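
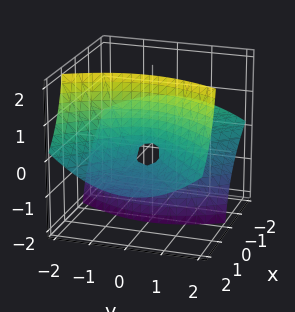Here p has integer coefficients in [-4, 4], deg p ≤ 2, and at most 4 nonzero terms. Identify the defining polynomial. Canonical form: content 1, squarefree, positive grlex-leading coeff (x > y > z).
x^2 + 3*x*z - y^2 - z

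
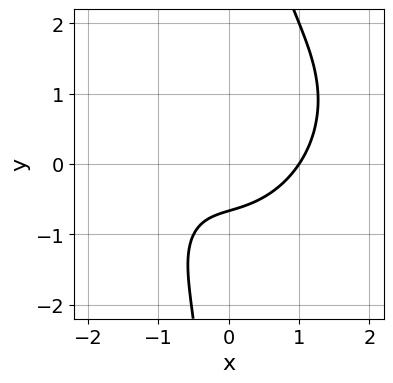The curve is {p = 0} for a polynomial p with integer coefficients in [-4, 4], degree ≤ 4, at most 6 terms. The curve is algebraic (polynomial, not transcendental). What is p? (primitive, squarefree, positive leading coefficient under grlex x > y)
deg p = 3.
From the visible intercepts: it meets the x-axis at x = 1 (among the integer gridlines).
These observations pin down the coefficients.

2*x^3 - x^2*y + 2*x*y^2 - 3*y - 2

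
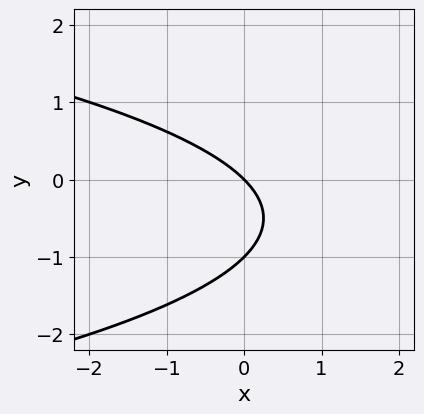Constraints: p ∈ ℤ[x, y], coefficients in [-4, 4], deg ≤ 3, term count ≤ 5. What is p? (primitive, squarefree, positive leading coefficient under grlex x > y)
y^2 + x + y

1. deg p = 2.
2. Reading off the gridlines: it meets the x-axis at x = 0 (among the integer gridlines); among the integer gridlines, it crosses the y-axis at y ∈ {-1, 0}.
3. Putting this together gives p.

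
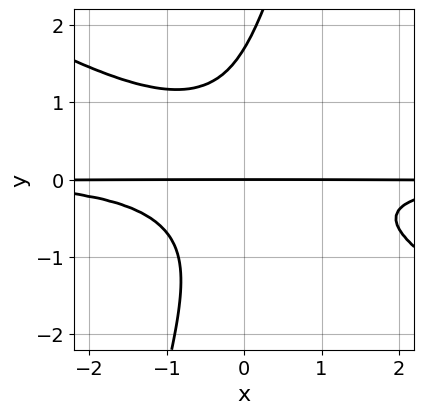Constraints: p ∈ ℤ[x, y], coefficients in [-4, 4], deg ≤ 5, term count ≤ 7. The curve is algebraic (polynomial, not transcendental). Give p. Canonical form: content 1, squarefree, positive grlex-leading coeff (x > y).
2*x^2*y^2 + 3*x*y^3 - y^4 + y^3 + 2*y

(a) deg p = 4.
(b) From the visible intercepts: it meets the y-axis at y = 0 (among the integer gridlines); every point of the x-axis in the box is on the curve.
(c) These observations pin down the coefficients.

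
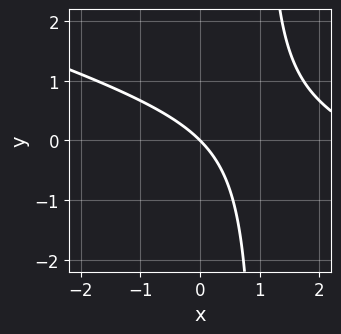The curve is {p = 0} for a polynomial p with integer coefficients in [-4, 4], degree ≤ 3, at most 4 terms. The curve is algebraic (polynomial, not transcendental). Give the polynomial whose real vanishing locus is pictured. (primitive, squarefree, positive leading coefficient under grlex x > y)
x^2 + 3*x*y - 3*x - 3*y

deg p = 2.
Checking where it meets the axes: it crosses the x-axis at the gridline x = 0; it crosses the y-axis at the gridline y = 0.
Fitting integer coefficients to these (and the overall shape) gives p.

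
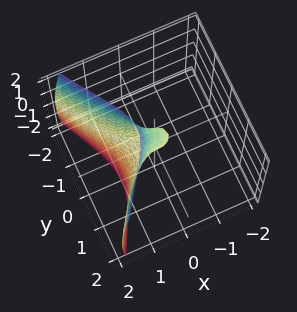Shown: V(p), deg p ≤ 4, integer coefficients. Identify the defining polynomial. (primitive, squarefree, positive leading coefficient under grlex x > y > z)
2*x^3 + x*z^2 - 3*y^2 - z^2 + z

First, the degree is 3 — no degree-2 surface has this shape.
Next, from the visible intercepts: one y-axis crossing is at y = 0; it meets the x-axis at x = 0 (among the integer gridlines); the z-axis gridline crossings are at z ∈ {0, 1}.
Finally, fitting integer coefficients to these (and the overall shape) gives p.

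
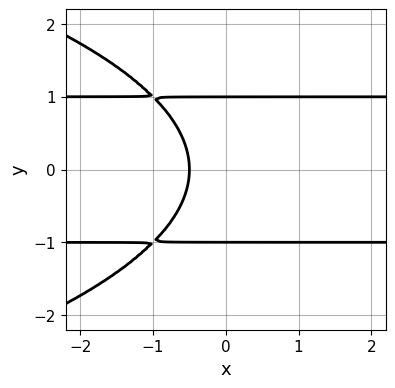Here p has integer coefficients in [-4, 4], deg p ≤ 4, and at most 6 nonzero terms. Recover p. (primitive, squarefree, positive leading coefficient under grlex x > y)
(a) Degree: no degree-3 curve has this shape, so deg p = 4.
(b) Symmetries: the y ↦ −y reflection is a symmetry, so y appears only in even powers.
(c) Observable constraints: among the integer gridlines, it crosses the y-axis at y ∈ {-1, 1}.
(d) Together with the visible shape, these determine p as stated.

y^4 + 2*x*y^2 - 2*x - 1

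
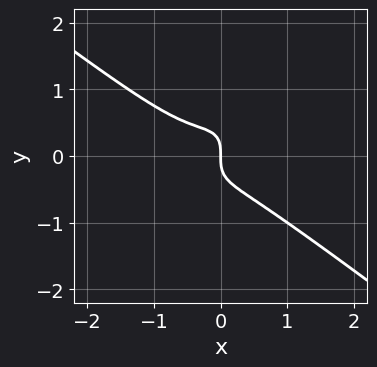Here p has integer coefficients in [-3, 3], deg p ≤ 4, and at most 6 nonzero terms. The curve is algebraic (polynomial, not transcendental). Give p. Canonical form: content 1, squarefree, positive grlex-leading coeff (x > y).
(a) The degree is 3 — no degree-2 curve has this shape.
(b) Observable constraints: it crosses the x-axis at the gridline x = 0; it meets the y-axis at y = 0 (among the integer gridlines).
(c) These observations pin down the coefficients.

2*x^3 - 2*x*y^2 + 2*y^3 + x^2 + x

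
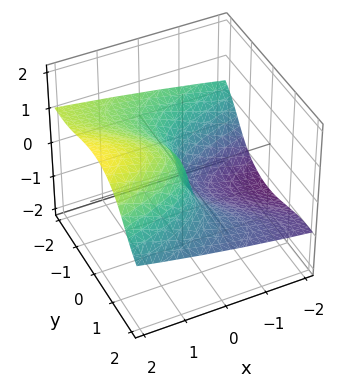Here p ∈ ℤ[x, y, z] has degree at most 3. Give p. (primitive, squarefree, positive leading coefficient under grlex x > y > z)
(a) deg p = 3. The shape is more complex than any degree-2 surface.
(b) From the axis intercepts and sections: one z-axis crossing is at z = 0; it crosses the y-axis at the gridline y = 0.
(c) Matching integer coefficients to the picture gives p.

y^3 + 3*y^2*z + 3*z^3 - 3*x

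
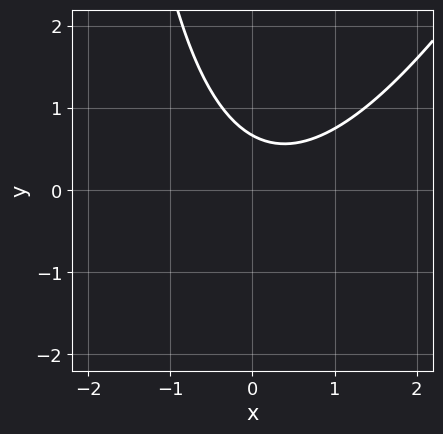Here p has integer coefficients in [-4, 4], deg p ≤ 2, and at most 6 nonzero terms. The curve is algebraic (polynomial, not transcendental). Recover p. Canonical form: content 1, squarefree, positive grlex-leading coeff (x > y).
(a) deg p = 2. The shape is more complex than any degree-1 curve.
(b) Against the integer gridlines: no x-intercept at any integer in the box.
(c) Assembling these constraints gives the stated polynomial.

2*x^2 - x*y - x - 3*y + 2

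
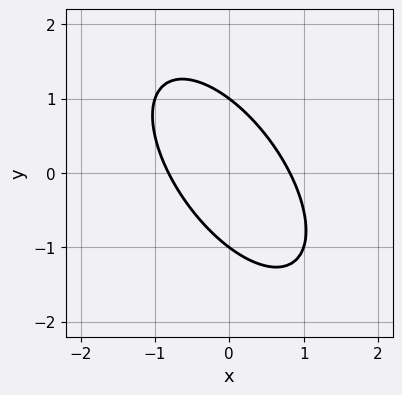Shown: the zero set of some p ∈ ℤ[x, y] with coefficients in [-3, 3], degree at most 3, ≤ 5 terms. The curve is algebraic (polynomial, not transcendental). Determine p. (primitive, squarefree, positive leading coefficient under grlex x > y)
1. Degree: no degree-1 curve has this shape, so deg p = 2.
2. Reading off the gridlines: among the integer gridlines, it crosses the y-axis at y ∈ {-1, 1}.
3. The integer polynomial consistent with all of this is the stated p.

3*x^2 + 3*x*y + 2*y^2 - 2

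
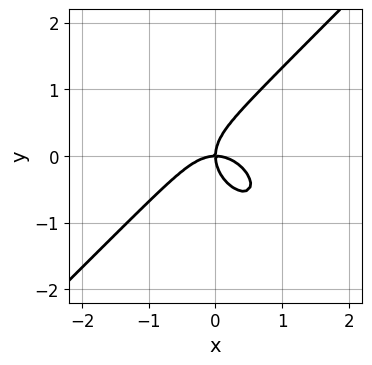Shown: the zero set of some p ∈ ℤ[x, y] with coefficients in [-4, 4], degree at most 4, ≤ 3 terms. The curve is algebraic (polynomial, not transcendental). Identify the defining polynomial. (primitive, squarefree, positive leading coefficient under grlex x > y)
(a) Degree: no degree-2 curve has this shape, so deg p = 3.
(b) From the axis intercepts and sections: it meets the x-axis at x = 0 (among the integer gridlines); it meets the y-axis at y = 0 (among the integer gridlines).
(c) Putting this together gives p.

x^3 - y^3 + x*y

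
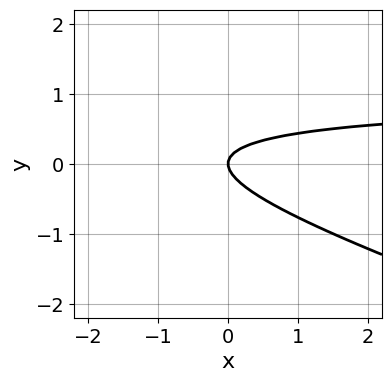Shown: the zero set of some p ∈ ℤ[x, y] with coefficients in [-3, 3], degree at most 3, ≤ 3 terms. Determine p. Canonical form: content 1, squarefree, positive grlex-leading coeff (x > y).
(a) Degree: no degree-1 curve has this shape, so deg p = 2.
(b) From the visible intercepts: one x-axis crossing is at x = 0; it crosses the y-axis at the gridline y = 0.
(c) Assembling these constraints gives the stated polynomial.

x*y + 3*y^2 - x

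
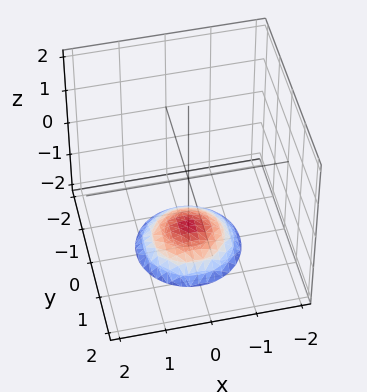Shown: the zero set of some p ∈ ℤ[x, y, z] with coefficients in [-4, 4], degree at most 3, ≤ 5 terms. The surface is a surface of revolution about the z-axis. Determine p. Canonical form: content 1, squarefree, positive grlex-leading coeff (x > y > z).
x^2 + y^2 + 2*z + 3

1. Degree: the shape is more complex than any degree-1 surface, so deg p = 2.
2. Symmetry: every cross-section ⟂ z is a circle, so x, y appear only via x² + y².
3. Against the integer gridlines: the surface avoids every integer y-axis point in the box; a circular section at z = -2 has radius exactly 1.
4. Matching integer coefficients to the picture gives p.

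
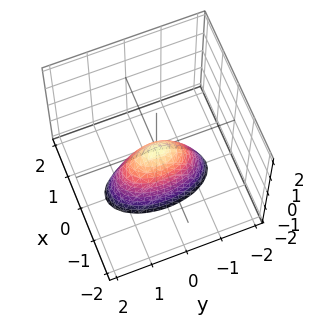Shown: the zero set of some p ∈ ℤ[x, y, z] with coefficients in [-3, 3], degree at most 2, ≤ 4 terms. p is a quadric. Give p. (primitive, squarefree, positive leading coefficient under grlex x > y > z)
3*x^2 + y^2 + z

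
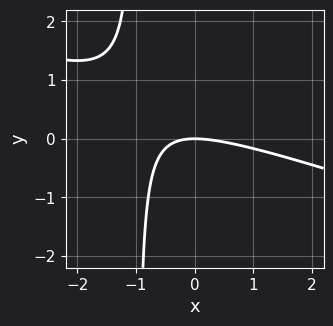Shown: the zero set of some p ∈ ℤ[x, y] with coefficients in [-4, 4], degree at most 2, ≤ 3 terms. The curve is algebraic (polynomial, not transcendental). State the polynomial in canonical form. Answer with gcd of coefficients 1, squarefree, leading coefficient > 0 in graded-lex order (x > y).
First, deg p = 2. No degree-1 curve has this shape.
Next, from the axis intercepts and sections: it meets the y-axis at y = 0 (among the integer gridlines); one x-axis crossing is at x = 0.
Finally, fitting integer coefficients to these (and the overall shape) gives p.

x^2 + 3*x*y + 3*y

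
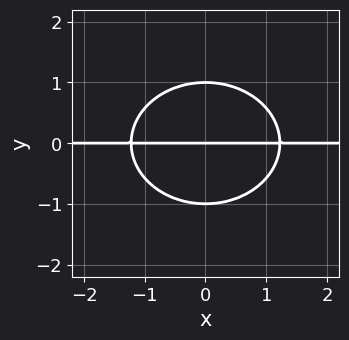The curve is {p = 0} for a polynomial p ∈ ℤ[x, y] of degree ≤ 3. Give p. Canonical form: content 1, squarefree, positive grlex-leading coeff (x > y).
2*x^2*y + 3*y^3 - 3*y

(a) The degree is 3 — no degree-2 curve has this shape.
(b) Symmetries: mirror symmetry x ↦ −x ⇒ only even powers of x.
(c) Observable constraints: the y-axis gridline crossings are at y ∈ {-1, 0, 1}; every point of the x-axis in the box is on the curve.
(d) Assembling these constraints gives the stated polynomial.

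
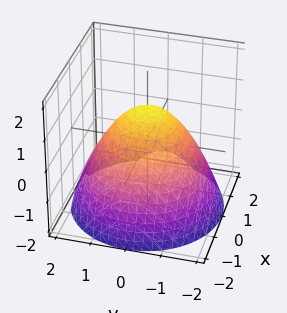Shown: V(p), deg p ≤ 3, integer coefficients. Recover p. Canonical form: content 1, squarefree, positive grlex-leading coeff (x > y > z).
2*x^2 + 2*y^2 + 3*z - 3

1. Degree: no degree-1 surface has this shape, so deg p = 2.
2. Symmetries: every cross-section ⟂ z is a circle, so x, y appear only via x² + y².
3. From the visible intercepts: it meets the z-axis at z = 1 (among the integer gridlines); a circular section at z = 0 has radius between 1 and 2.
4. Assembling these constraints gives the stated polynomial.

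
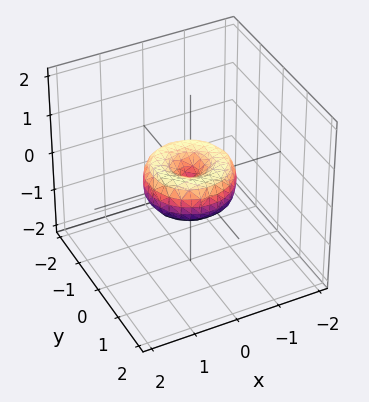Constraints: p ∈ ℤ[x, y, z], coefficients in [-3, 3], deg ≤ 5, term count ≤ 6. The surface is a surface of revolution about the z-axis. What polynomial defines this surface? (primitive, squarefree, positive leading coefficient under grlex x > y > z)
x^4 + 2*x^2*y^2 + y^4 - x^2 - y^2 + z^2

First, deg p = 4. The shape is more complex than any degree-3 surface.
Next, by symmetry, every cross-section ⟂ z is a circle, so x, y appear only via x² + y².
Next, from the axis intercepts and sections: among the integer gridlines, it crosses the x-axis at x ∈ {-1, 0, 1}; it crosses the z-axis at the gridline z = 0.
Finally, together with the visible shape, these determine p as stated. Check: (0, -1, 0) on the y-axis lies on the surface, and p(0, -1, 0) = 0. ✓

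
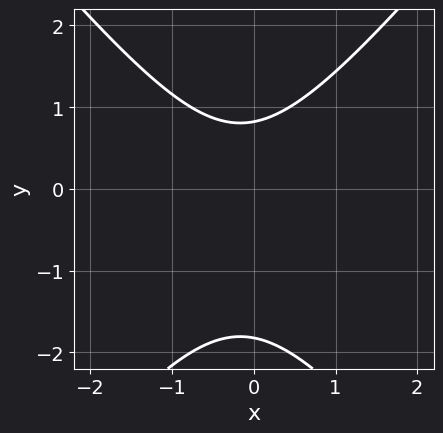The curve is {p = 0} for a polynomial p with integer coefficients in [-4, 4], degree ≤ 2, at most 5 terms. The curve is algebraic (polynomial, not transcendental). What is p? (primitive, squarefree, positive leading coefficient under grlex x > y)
3*x^2 - 2*y^2 + x - 2*y + 3

First, the degree is 2 — the shape is more complex than any degree-1 curve.
Next, against the integer gridlines: no x-intercept at any integer in the box.
Finally, the integer polynomial consistent with all of this is the stated p.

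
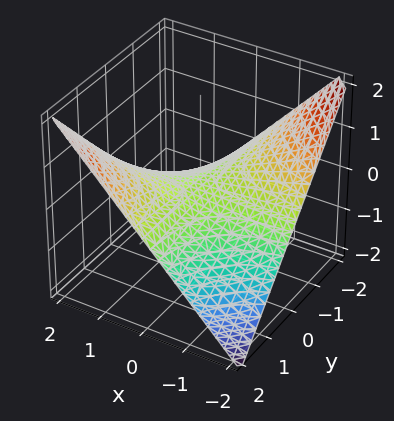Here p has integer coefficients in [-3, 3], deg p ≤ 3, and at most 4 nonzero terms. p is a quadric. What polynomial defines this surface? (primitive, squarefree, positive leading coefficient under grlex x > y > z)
deg p = 2. A saddle surface; a quadric.
Checking where it meets the axes: the visible y-axis segment lies entirely on the surface; it meets the z-axis at z = 0 (among the integer gridlines); every point of the x-axis in the box is on the surface.
The integer polynomial consistent with all of this is the stated p.

x*y - 2*z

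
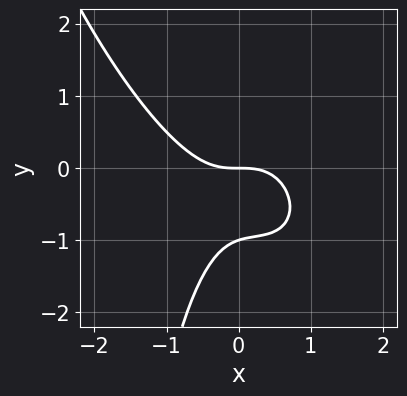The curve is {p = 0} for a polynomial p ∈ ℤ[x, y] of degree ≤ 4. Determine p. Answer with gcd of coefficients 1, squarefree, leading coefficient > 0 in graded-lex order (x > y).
3*x^3 + 2*x^2*y + x*y^2 + 3*y^2 + 3*y

Degree: the shape is more complex than any degree-2 curve, so deg p = 3.
From the axis intercepts and sections: one x-axis crossing is at x = 0; the y-axis gridline crossings are at y ∈ {-1, 0}.
Assembling these constraints gives the stated polynomial.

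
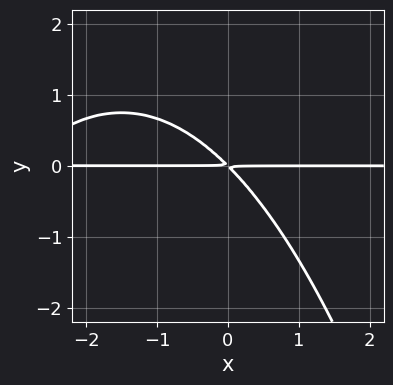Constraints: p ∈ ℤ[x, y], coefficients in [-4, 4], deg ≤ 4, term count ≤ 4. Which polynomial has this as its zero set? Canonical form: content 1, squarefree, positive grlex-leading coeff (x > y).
x^2*y + 3*x*y + 3*y^2

1. The degree is 3 — the shape is more complex than any degree-2 curve.
2. From the axis intercepts and sections: the visible x-axis segment lies entirely on the curve.
3. Putting this together gives p.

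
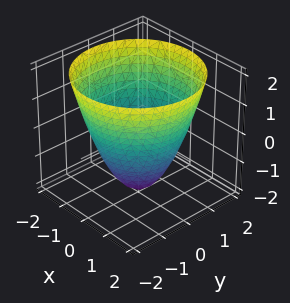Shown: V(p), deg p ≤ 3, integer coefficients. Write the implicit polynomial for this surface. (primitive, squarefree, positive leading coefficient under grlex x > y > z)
x^2 + y^2 - z - 2

First, deg p = 2. A generic line meets the surface in up to 2 points.
Then, symmetry: the surface is invariant under rotation about z: p = q(x² + y², z).
Then, from the axis intercepts and sections: it crosses the z-axis at the gridline z = -2; a circular section at z = 0 has radius between 1 and 2.
Finally, putting this together gives p.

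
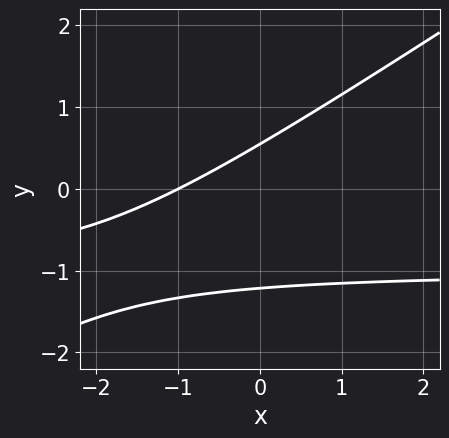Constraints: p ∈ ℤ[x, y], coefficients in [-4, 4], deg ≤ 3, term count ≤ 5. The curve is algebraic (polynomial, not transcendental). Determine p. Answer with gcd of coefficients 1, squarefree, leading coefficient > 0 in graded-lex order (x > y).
2*x*y - 3*y^2 + 2*x - 2*y + 2

(a) Degree: the shape is more complex than any degree-1 curve, so deg p = 2.
(b) Reading off the gridlines: one x-axis crossing is at x = -1.
(c) These observations pin down the coefficients.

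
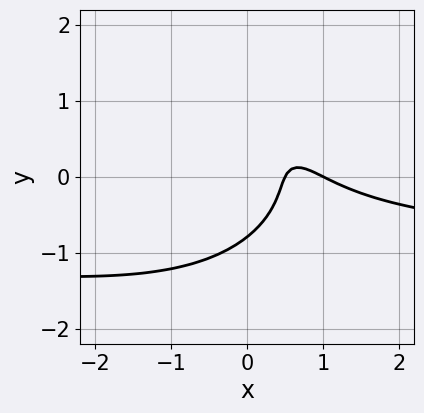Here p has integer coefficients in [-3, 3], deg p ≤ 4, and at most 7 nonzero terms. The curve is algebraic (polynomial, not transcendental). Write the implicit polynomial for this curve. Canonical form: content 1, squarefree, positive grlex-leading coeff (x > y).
The degree is 3 — no degree-2 curve has this shape.
Against the integer gridlines: it crosses the x-axis at the gridline x = 1.
These observations pin down the coefficients.

2*x^2*y + 2*y^3 + 2*x^2 - 3*x + 1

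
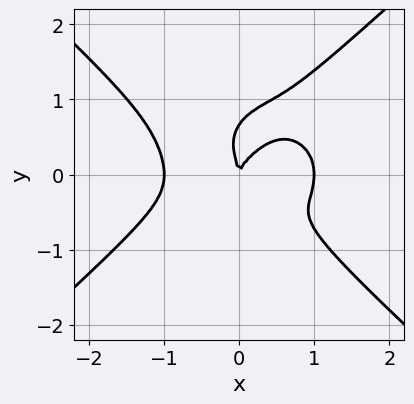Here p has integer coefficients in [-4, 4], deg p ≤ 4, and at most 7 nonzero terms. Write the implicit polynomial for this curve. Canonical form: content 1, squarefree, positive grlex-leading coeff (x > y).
2*x^4 - 3*y^4 + 3*x*y^2 + 2*y^3 - 2*x^2

The degree is 4 — a generic line meets the curve in up to 4 points.
From the visible intercepts: one y-axis crossing is at y = 0; the x-axis gridline crossings are at x ∈ {-1, 0, 1}.
Matching integer coefficients to the picture gives p.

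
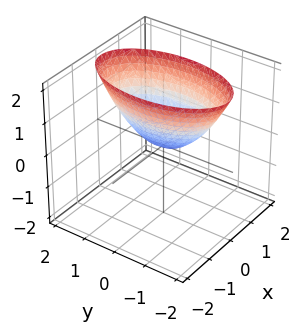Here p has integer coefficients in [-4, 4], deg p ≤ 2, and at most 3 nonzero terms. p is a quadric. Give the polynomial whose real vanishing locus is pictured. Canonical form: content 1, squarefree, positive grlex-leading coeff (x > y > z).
3*x^2 + y^2 - 2*z

(a) deg p = 2. A single bowl opening along one axis; a quadric.
(b) Symmetries: the y ↦ −y reflection is a symmetry, so y appears only in even powers; it's symmetric under x → −x, forcing even powers of x.
(c) Reading off the gridlines: one y-axis crossing is at y = 0; it crosses the z-axis at the gridline z = 0; it meets the x-axis at x = 0 (among the integer gridlines).
(d) Assembling these constraints gives the stated polynomial.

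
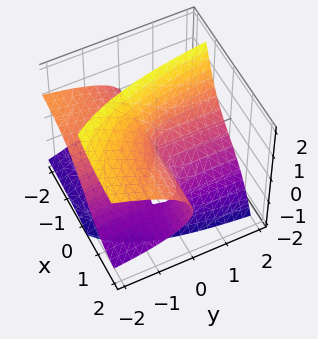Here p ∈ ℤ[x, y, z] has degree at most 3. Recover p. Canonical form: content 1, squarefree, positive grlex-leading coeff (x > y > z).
2*x*z^2 + z^3 + 2*x*y + x*z + 2*y*z

First, the degree is 3 — a generic line meets the surface in up to 3 points.
Then, against the integer gridlines: every point of the y-axis in the box is on the surface; every point of the x-axis in the box is on the surface.
Finally, these observations pin down the coefficients.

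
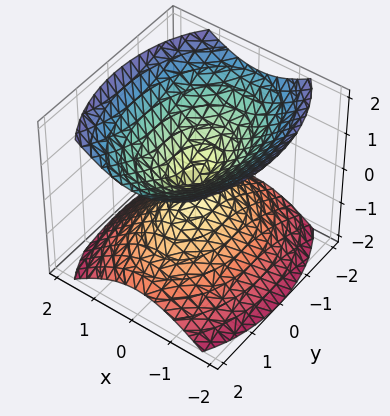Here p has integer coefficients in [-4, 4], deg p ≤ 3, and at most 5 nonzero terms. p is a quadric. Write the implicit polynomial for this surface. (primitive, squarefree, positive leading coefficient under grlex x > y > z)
I count 2 distinct pieces.
The degree is 2 — a double cone through the origin; a quadric.
Symmetries: the z ↦ −z reflection is a symmetry, so z appears only in even powers; the y ↦ −y reflection is a symmetry, so y appears only in even powers; the x ↦ −x reflection is a symmetry, so x appears only in even powers.
Against the integer gridlines: one y-axis crossing is at y = 0; one x-axis crossing is at x = 0; one z-axis crossing is at z = 0.
The integer polynomial consistent with all of this is the stated p.

2*x^2 + y^2 - 2*z^2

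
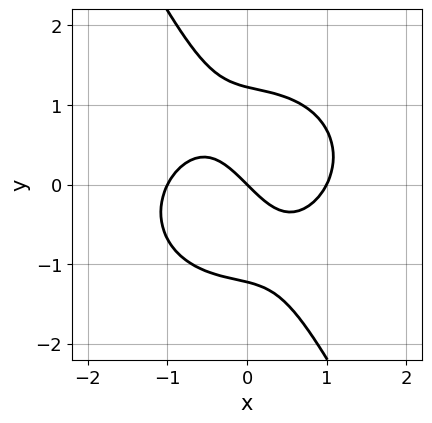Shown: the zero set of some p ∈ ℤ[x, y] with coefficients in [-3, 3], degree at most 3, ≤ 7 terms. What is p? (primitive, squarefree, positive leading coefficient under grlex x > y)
3*x^3 + 3*x*y^2 + 2*y^3 - 3*x - 3*y

First, deg p = 3. The shape is more complex than any degree-2 curve.
Then, against the integer gridlines: one y-axis crossing is at y = 0; among the integer gridlines, it crosses the x-axis at x ∈ {-1, 0, 1}.
Finally, solving for integer coefficients yields p as stated.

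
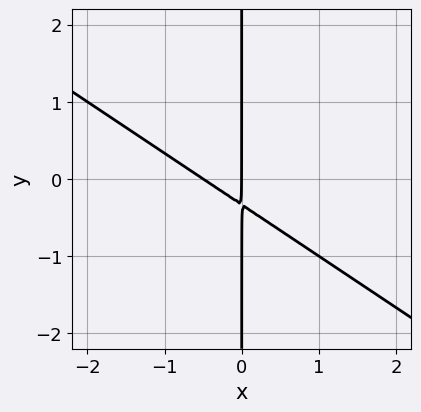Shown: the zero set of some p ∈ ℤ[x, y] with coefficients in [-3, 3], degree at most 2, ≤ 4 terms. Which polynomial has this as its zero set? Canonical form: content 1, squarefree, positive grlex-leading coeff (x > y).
2*x^2 + 3*x*y + x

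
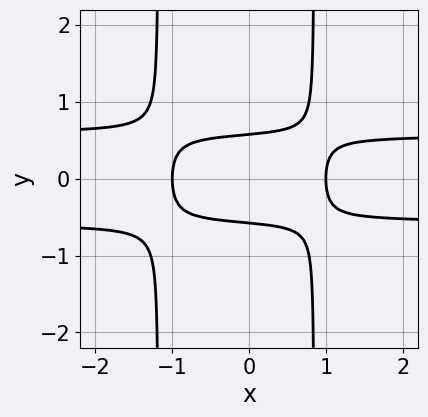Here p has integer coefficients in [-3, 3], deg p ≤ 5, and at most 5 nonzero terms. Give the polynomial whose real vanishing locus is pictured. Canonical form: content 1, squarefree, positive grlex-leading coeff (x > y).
deg p = 4. No degree-3 curve has this shape.
Symmetries: the y ↦ −y reflection is a symmetry, so y appears only in even powers.
From the axis intercepts and sections: the x-axis gridline crossings are at x ∈ {-1, 1}.
Fitting integer coefficients to these (and the overall shape) gives p.

3*x^2*y^2 + x*y^2 - x^2 - 3*y^2 + 1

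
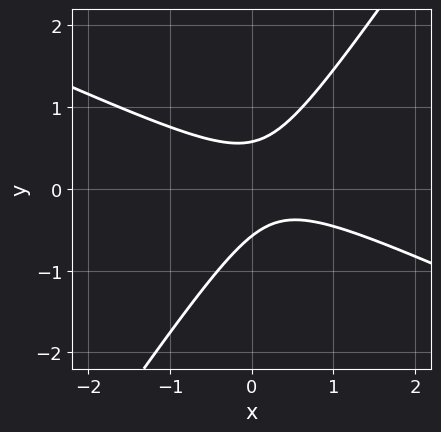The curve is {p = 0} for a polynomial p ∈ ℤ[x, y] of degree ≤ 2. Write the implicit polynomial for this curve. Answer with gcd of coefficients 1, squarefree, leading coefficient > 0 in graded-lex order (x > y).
2*x^2 + 3*x*y - 3*y^2 - x + 1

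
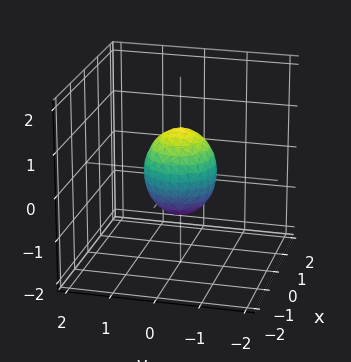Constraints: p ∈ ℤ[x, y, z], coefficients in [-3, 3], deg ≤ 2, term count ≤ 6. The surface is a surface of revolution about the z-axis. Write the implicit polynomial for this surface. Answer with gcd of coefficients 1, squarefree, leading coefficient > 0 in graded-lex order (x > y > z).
First, the degree is 2 — the shape is more complex than any degree-1 surface.
Next, symmetry: the surface is invariant under rotation about z: p = q(x² + y², z).
Next, reading off the gridlines: the z-axis gridline crossings are at z ∈ {-1, 1}; a circular section at z = 0 has radius between 0 and 1.
Finally, together with the visible shape, these determine p as stated.

3*x^2 + 3*y^2 + 2*z^2 - 2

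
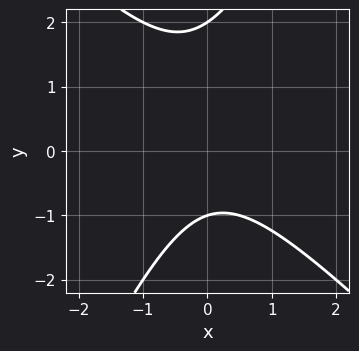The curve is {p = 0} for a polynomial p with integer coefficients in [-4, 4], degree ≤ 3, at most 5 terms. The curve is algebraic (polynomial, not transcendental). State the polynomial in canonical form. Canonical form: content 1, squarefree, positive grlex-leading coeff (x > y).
2*x^2 + x*y - y^2 + y + 2

1. The degree is 2 — no degree-1 curve has this shape.
2. Against the integer gridlines: no x-intercept at any integer in the box; among the integer gridlines, it crosses the y-axis at y ∈ {-1, 2}.
3. Assembling these constraints gives the stated polynomial.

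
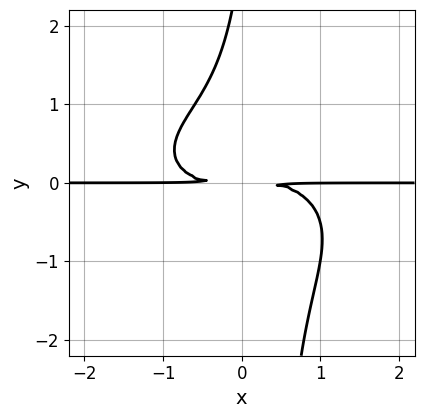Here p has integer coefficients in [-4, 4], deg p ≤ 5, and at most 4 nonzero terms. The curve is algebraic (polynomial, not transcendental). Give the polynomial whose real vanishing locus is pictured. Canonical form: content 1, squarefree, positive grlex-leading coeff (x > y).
x^3*y + 3*x*y^3 - y^3 + 3*y^2

(a) The degree is 4 — no degree-3 curve has this shape.
(b) From the visible intercepts: the visible x-axis segment lies entirely on the curve.
(c) These observations pin down the coefficients.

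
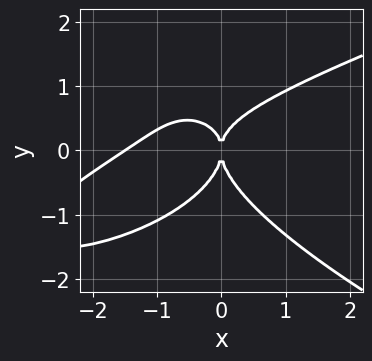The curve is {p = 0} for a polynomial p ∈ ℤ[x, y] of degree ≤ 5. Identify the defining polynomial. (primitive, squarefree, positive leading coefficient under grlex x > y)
The degree is 4 — no degree-3 curve has this shape.
Against the integer gridlines: it meets the x-axis at x = 0 (among the integer gridlines); one y-axis crossing is at y = 0.
These observations pin down the coefficients.

3*y^4 - 2*x^3 + 3*x^2*y - 3*x^2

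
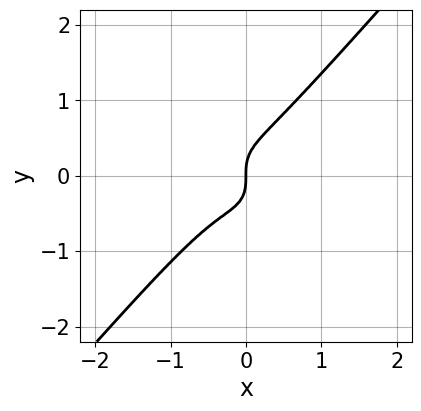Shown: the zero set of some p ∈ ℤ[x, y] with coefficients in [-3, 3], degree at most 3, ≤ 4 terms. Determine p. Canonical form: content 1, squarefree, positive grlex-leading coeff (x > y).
The degree is 3 — a generic line meets the curve in up to 3 points.
From the visible intercepts: it crosses the y-axis at the gridline y = 0; it crosses the x-axis at the gridline x = 0.
Assembling these constraints gives the stated polynomial.

3*x^3 - 2*y^3 + x^2 + x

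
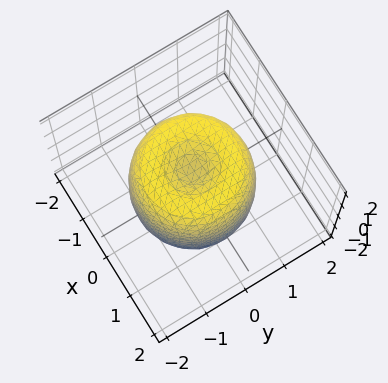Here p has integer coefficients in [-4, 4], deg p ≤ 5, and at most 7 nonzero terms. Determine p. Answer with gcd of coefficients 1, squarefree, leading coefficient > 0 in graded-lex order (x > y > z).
The degree is 4 — a generic line meets the surface in up to 4 points.
Symmetry: every cross-section ⟂ z is a circle, so x, y appear only via x² + y².
Checking where it meets the axes: the z-axis gridline crossings are at z ∈ {-1, 1}; a circular section at z = 0 has radius between 1 and 2.
Together with the visible shape, these determine p as stated.

2*x^4 + 4*x^2*y^2 + 2*y^4 - 3*x^2 - 3*y^2 + z^2 - 1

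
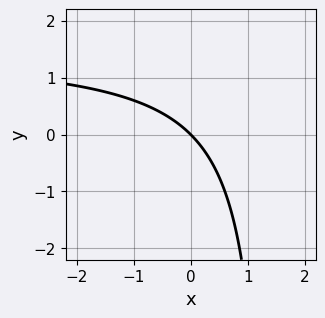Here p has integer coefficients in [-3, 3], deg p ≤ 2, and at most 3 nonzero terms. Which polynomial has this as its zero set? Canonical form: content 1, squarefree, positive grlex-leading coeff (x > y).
2*x*y - 3*x - 3*y

(a) deg p = 2. The shape is more complex than any degree-1 curve.
(b) Observable constraints: one y-axis crossing is at y = 0; it meets the x-axis at x = 0 (among the integer gridlines).
(c) Together with the visible shape, these determine p as stated.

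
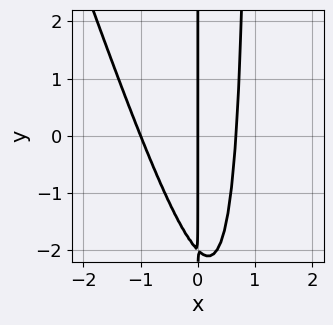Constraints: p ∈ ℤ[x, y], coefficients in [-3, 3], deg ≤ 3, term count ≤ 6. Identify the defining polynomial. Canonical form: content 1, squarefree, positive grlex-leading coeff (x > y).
1. deg p = 3.
2. From the visible intercepts: the visible y-axis segment lies entirely on the curve; the x-axis gridline crossings are at x ∈ {-1, 0}.
3. Putting this together gives p.

3*x^3 + x^2*y + x^2 - x*y - 2*x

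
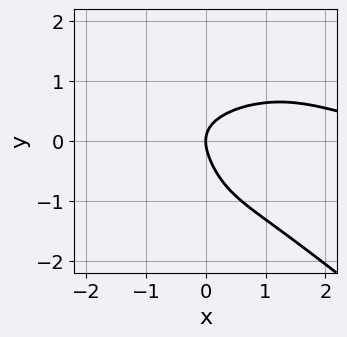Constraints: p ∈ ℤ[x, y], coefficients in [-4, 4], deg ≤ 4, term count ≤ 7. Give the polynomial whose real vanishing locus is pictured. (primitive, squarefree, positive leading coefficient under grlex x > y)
1. deg p = 4. A generic line meets the curve in up to 4 points.
2. Checking where it meets the axes: it crosses the y-axis at the gridline y = 0; one x-axis crossing is at x = 0.
3. These observations pin down the coefficients.

x^3*y + 2*y^4 + 3*y^3 + 3*y^2 - 3*x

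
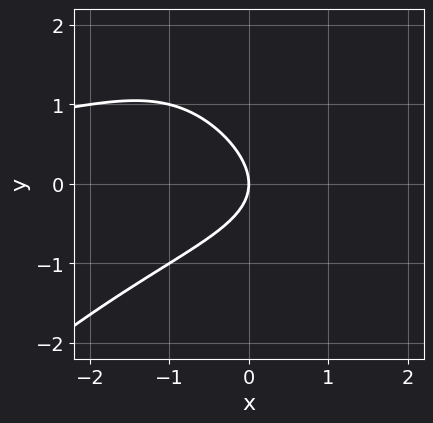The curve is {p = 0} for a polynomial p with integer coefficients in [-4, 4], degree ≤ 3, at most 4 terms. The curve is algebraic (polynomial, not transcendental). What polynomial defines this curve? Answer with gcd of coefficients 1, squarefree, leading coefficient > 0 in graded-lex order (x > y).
x^2*y - y^3 + 3*y^2 + 3*x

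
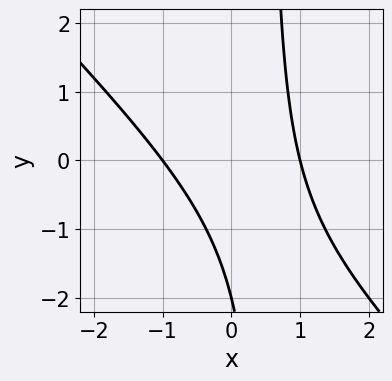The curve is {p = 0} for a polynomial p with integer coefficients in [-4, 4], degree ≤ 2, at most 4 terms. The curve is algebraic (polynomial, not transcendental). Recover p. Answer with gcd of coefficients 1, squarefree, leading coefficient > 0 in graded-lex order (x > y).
2*x^2 + 2*x*y - y - 2

deg p = 2. The shape is more complex than any degree-1 curve.
From the axis intercepts and sections: one y-axis crossing is at y = -2; among the integer gridlines, it crosses the x-axis at x ∈ {-1, 1}.
Fitting integer coefficients to these (and the overall shape) gives p.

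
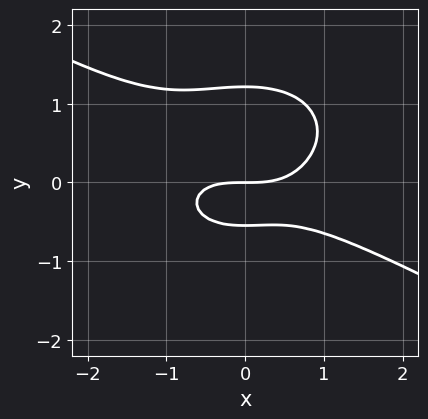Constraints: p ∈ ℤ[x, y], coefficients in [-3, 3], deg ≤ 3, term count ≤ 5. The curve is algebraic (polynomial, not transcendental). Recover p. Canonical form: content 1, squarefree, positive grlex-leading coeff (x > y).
x^3 + x^2*y + 3*y^3 - 2*y^2 - 2*y

(a) The degree is 3 — the shape is more complex than any degree-2 curve.
(b) Against the integer gridlines: one y-axis crossing is at y = 0; it crosses the x-axis at the gridline x = 0.
(c) Assembling these constraints gives the stated polynomial.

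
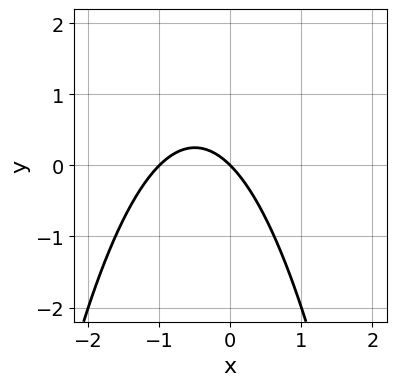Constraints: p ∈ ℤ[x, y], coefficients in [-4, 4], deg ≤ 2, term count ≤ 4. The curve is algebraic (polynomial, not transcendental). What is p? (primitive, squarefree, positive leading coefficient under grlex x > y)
x^2 + x + y

1. The degree is 2 — a generic line meets the curve in up to 2 points.
2. Checking where it meets the axes: it crosses the y-axis at the gridline y = 0; the x-axis gridline crossings are at x ∈ {-1, 0}.
3. The integer polynomial consistent with all of this is the stated p.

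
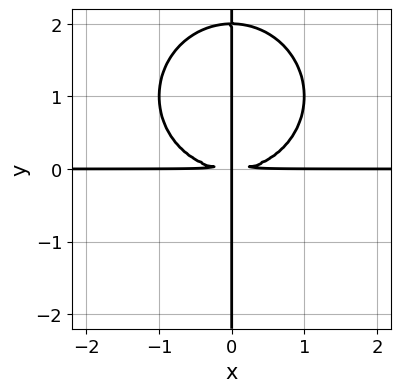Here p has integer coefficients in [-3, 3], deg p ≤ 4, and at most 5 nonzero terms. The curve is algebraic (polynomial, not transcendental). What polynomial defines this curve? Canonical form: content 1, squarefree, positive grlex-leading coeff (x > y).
(a) The degree is 4 — no degree-3 curve has this shape.
(b) From the axis intercepts and sections: every point of the y-axis in the box is on the curve; every point of the x-axis in the box is on the curve.
(c) Assembling these constraints gives the stated polynomial.

x^3*y + x*y^3 - 2*x*y^2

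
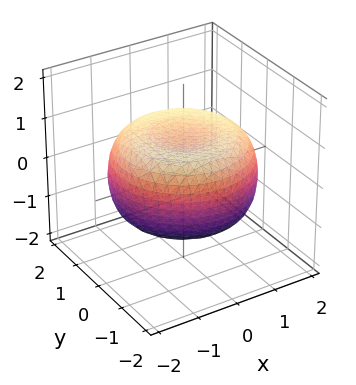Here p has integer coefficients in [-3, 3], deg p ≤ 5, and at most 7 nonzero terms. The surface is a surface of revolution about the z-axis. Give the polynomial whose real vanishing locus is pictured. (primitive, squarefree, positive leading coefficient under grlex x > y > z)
(a) Degree: the shape is more complex than any degree-3 surface, so deg p = 4.
(b) Symmetry: the z-axis is an axis of rotation, so x and y enter only as x² + y².
(c) Checking where it meets the axes: a circular section at z = 1 has radius exactly 1.
(d) These observations pin down the coefficients.

x^4 + 2*x^2*y^2 + y^4 - 2*x^2 - 2*y^2 + 3*z^2 - 2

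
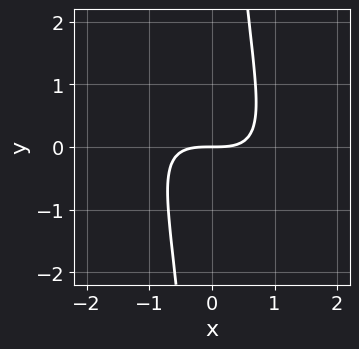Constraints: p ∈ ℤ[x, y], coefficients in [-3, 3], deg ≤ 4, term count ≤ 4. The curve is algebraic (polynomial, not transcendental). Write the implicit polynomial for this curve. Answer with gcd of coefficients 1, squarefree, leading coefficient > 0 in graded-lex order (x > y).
x^3 + 2*x^2*y + x*y^2 - 2*y

The degree is 3 — the shape is more complex than any degree-2 curve.
Against the integer gridlines: it crosses the y-axis at the gridline y = 0; it meets the x-axis at x = 0 (among the integer gridlines).
The integer polynomial consistent with all of this is the stated p.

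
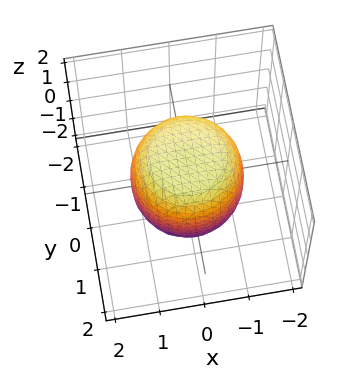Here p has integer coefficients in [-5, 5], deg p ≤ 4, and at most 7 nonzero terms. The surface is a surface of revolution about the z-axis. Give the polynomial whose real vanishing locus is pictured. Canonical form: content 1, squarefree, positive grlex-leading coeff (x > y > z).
2*x^4 + 4*x^2*y^2 + 2*y^4 - x^2 - y^2 + 2*z^2 - 3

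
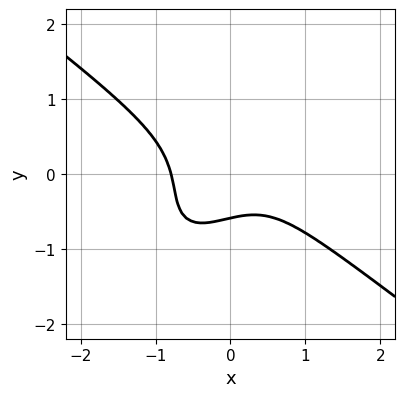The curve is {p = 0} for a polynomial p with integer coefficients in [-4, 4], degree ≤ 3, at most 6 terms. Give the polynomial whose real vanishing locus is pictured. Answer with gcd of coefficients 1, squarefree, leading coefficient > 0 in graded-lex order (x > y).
(a) Degree: the shape is more complex than any degree-2 curve, so deg p = 3.
(b) Putting this together gives p.

2*x^3 - 2*x*y^2 + 2*y^3 + y + 1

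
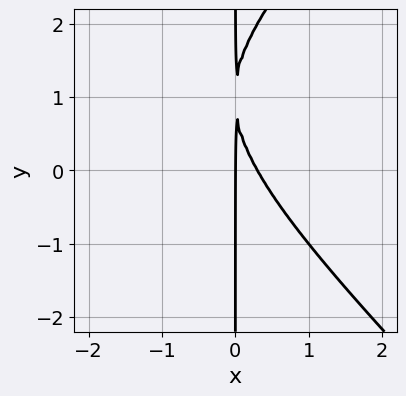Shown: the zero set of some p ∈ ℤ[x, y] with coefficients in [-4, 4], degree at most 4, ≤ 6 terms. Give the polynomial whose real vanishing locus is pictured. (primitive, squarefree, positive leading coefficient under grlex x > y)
(a) deg p = 3. No degree-2 curve has this shape.
(b) From the axis intercepts and sections: the visible y-axis segment lies entirely on the curve; one x-axis crossing is at x = 0.
(c) These observations pin down the coefficients.

x^3 - x*y^2 + 3*x^2 + 2*x*y - x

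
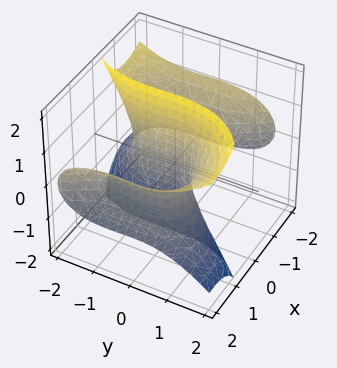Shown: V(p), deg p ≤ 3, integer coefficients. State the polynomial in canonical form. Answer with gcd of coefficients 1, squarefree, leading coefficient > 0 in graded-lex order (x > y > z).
1. Degree: no degree-2 surface has this shape, so deg p = 3.
2. Against the integer gridlines: it crosses the x-axis at the gridline x = 0; the y-axis gridline crossings are at y ∈ {-1, 0}.
3. The integer polynomial consistent with all of this is the stated p. Check: (0, 0, 1) on the z-axis lies on the surface, and p(0, 0, 1) = 0. ✓

x^3 - 3*x*z^2 + y^3 + y^2 - 2*x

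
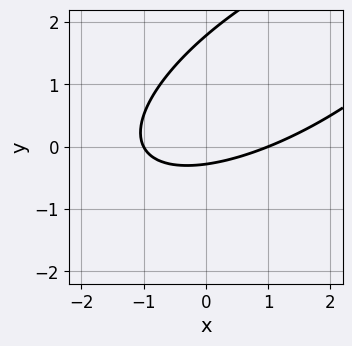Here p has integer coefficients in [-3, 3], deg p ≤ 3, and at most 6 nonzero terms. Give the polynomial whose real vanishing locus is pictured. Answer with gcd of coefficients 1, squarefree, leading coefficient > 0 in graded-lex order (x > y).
Degree: no degree-1 curve has this shape, so deg p = 2.
From the visible intercepts: the x-axis gridline crossings are at x ∈ {-1, 1}.
Matching integer coefficients to the picture gives p.

x^2 - 2*x*y + 2*y^2 - 3*y - 1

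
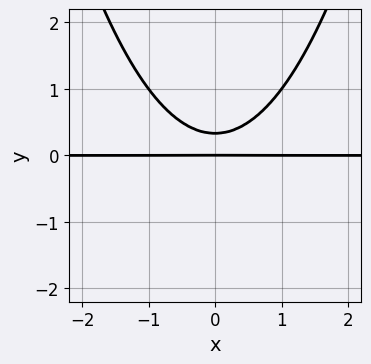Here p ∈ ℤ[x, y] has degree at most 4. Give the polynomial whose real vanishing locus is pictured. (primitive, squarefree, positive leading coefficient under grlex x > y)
2*x^2*y - 3*y^2 + y

1. Degree: the shape is more complex than any degree-2 curve, so deg p = 3.
2. Symmetries: the x ↦ −x reflection is a symmetry, so x appears only in even powers.
3. Checking where it meets the axes: it meets the y-axis at y = 0 (among the integer gridlines); every point of the x-axis in the box is on the curve.
4. These observations pin down the coefficients.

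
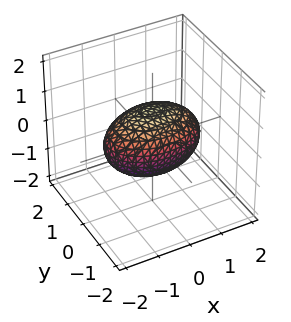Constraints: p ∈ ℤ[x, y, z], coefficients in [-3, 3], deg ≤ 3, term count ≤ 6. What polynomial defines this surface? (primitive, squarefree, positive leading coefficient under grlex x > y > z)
(a) The degree is 2 — bounded and convex; a quadric.
(b) Symmetries: it's symmetric under z → −z, forcing even powers of z; it's symmetric under y → −y, forcing even powers of y; mirror symmetry x ↦ −x ⇒ only even powers of x.
(c) Checking where it meets the axes: among the integer gridlines, it crosses the z-axis at z ∈ {-1, 1}; among the integer gridlines, it crosses the y-axis at y ∈ {-1, 1}.
(d) Fitting integer coefficients to these (and the overall shape) gives p.

x^2 + 2*y^2 + 2*z^2 - 2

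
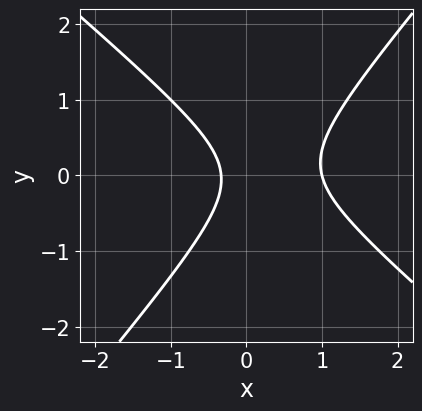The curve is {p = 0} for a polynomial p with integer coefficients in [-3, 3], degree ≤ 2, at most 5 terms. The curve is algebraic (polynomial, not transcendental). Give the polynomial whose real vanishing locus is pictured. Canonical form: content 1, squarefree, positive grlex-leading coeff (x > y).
1. deg p = 2. The shape is more complex than any degree-1 curve.
2. From the axis intercepts and sections: it crosses the x-axis at the gridline x = 1; it misses every integer gridline on the y-axis.
3. Together with the visible shape, these determine p as stated.

3*x^2 + x*y - 3*y^2 - 2*x - 1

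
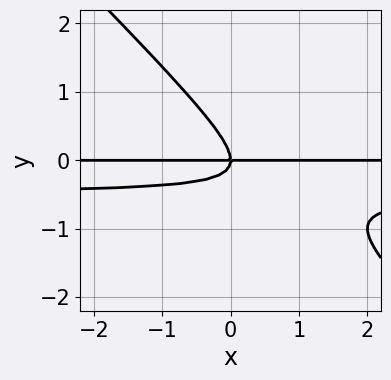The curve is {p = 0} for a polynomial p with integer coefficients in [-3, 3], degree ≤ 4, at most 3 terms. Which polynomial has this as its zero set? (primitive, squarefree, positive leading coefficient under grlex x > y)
(a) deg p = 3. A generic line meets the curve in up to 3 points.
(b) Observable constraints: every point of the x-axis in the box is on the curve; it crosses the y-axis at the gridline y = 0.
(c) Assembling these constraints gives the stated polynomial.

2*x*y^2 + 2*y^3 + x*y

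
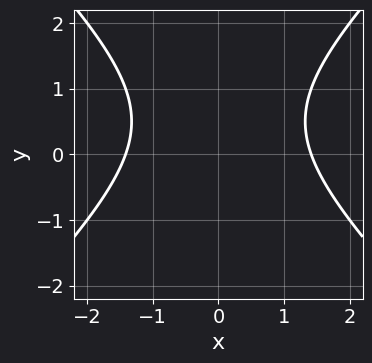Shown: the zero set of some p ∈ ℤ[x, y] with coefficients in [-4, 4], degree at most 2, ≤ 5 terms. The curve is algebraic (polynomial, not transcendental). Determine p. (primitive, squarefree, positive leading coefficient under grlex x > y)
deg p = 2. The shape is more complex than any degree-1 curve.
Symmetries: the x ↦ −x reflection is a symmetry, so x appears only in even powers.
Checking where it meets the axes: the curve avoids every integer y-axis point in the box.
Solving for integer coefficients yields p as stated.

x^2 - y^2 + y - 2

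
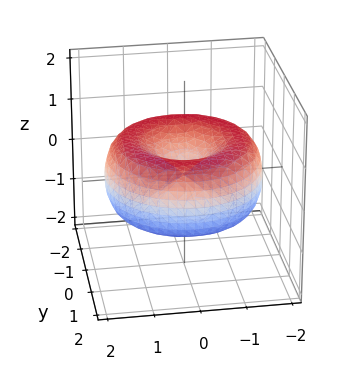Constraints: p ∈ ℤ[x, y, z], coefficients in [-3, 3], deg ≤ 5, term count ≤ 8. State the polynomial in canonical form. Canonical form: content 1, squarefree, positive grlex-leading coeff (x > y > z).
(a) deg p = 4. A generic line meets the surface in up to 4 points.
(b) Symmetries: rotational symmetry about the z-axis ⇒ p depends on x, y only through x² + y².
(c) Observable constraints: it meets the x-axis at x = 0 (among the integer gridlines); it crosses the y-axis at the gridline y = 0; a circular section at z = 0 has radius between 1 and 2; it meets the z-axis at z = 0 (among the integer gridlines).
(d) These observations pin down the coefficients.

x^4 + 2*x^2*y^2 + y^4 - 3*x^2 - 3*y^2 + 3*z^2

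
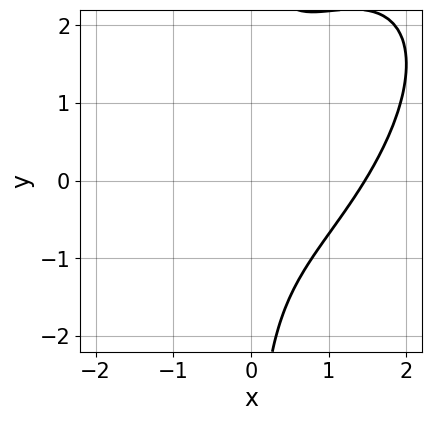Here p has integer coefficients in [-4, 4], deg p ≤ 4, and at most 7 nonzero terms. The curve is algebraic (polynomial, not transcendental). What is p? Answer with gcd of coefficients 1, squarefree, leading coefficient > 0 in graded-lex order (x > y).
1. deg p = 3. A generic line meets the curve in up to 3 points.
2. Against the integer gridlines: it misses every integer gridline on the y-axis.
3. Solving for integer coefficients yields p as stated.

3*x^3 - 3*x^2*y + 2*x*y^2 - 3*x^2 - 3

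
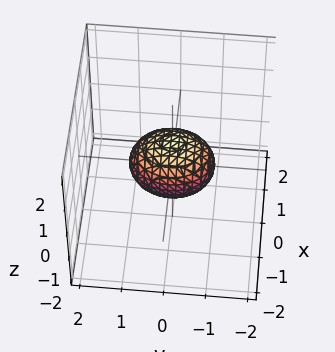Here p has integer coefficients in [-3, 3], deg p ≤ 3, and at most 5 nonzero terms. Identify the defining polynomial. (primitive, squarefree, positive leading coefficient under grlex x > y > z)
(a) deg p = 2.
(b) Symmetries: mirror symmetry x ↦ −x ⇒ only even powers of x; it's symmetric under y → −y, forcing even powers of y; mirror symmetry z ↦ −z ⇒ only even powers of z.
(c) Observable constraints: among the integer gridlines, it crosses the y-axis at y ∈ {-1, 1}.
(d) The integer polynomial consistent with all of this is the stated p.

3*x^2 + 2*y^2 + 3*z^2 - 2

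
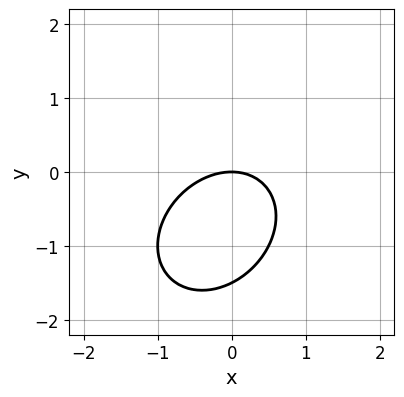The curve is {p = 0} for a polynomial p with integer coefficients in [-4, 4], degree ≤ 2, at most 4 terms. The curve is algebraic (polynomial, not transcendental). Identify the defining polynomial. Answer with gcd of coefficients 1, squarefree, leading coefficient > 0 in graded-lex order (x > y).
deg p = 2. A generic line meets the curve in up to 2 points.
From the visible intercepts: it crosses the x-axis at the gridline x = 0; one y-axis crossing is at y = 0.
Putting this together gives p.

2*x^2 - x*y + 2*y^2 + 3*y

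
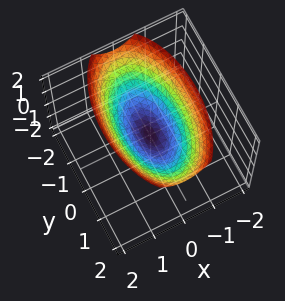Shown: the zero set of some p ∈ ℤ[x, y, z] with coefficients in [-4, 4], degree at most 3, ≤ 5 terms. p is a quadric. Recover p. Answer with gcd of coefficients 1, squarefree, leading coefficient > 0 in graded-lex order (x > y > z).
The degree is 2 — a single bowl opening along one axis; a quadric.
Symmetries: the y ↦ −y reflection is a symmetry, so y appears only in even powers; mirror symmetry x ↦ −x ⇒ only even powers of x.
Checking where it meets the axes: it crosses the y-axis at the gridline y = 0; it crosses the z-axis at the gridline z = 0; one x-axis crossing is at x = 0.
Solving for integer coefficients yields p as stated.

3*x^2 + y^2 - 3*z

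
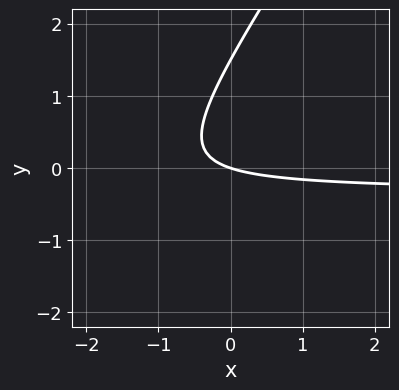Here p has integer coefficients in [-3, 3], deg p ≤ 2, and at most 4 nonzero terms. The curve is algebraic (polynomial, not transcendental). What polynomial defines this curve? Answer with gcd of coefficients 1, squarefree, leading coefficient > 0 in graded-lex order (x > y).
3*x*y - 2*y^2 + x + 3*y

First, the degree is 2 — no degree-1 curve has this shape.
Next, checking where it meets the axes: it crosses the x-axis at the gridline x = 0; it meets the y-axis at y = 0 (among the integer gridlines).
Finally, the integer polynomial consistent with all of this is the stated p.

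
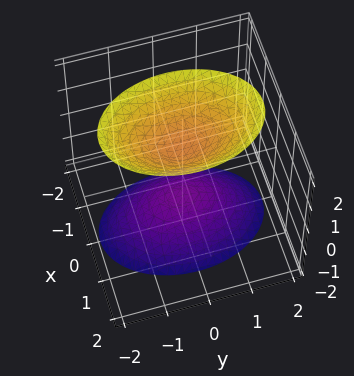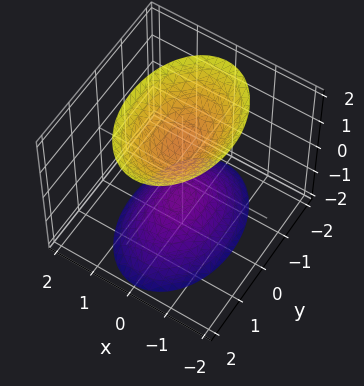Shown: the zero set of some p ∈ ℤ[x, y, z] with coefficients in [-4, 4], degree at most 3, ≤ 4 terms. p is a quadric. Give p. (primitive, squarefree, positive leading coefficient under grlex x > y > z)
2*x^2 + y^2 - z^2 + 1

1. There are 2 components. Treating them together as one polynomial.
2. Degree: two separate bowl-shaped sheets opening away from each other; a quadric, so deg p = 2.
3. Symmetries: mirror symmetry y ↦ −y ⇒ only even powers of y; it's symmetric under z → −z, forcing even powers of z; it's symmetric under x → −x, forcing even powers of x.
4. From the visible intercepts: among the integer gridlines, it crosses the z-axis at z ∈ {-1, 1}; no y-intercept at any integer in the box.
5. Together with the visible shape, these determine p as stated.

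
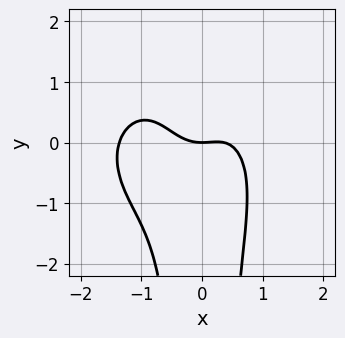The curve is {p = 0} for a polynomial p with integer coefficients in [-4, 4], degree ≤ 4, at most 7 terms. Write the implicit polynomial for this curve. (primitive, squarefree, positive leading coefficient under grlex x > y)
2*x^4 + 2*x^2*y^2 + 2*x^3 - x^2 + 2*y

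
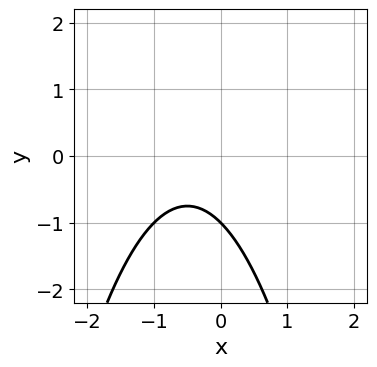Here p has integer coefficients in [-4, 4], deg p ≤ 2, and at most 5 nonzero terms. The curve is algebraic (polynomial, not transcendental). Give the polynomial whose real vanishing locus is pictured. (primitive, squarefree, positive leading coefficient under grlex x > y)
1. The degree is 2 — the shape is more complex than any degree-1 curve.
2. From the axis intercepts and sections: it meets the y-axis at y = -1 (among the integer gridlines); it misses every integer gridline on the x-axis.
3. Assembling these constraints gives the stated polynomial.

x^2 + x + y + 1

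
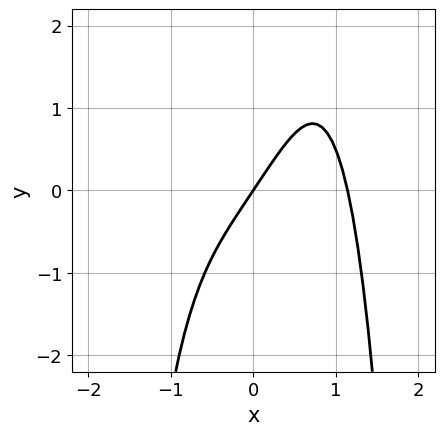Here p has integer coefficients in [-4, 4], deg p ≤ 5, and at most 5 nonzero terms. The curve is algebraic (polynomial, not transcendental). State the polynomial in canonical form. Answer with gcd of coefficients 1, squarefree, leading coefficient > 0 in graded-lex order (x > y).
2*x^4 - 3*x + 2*y

1. The degree is 4 — no degree-3 curve has this shape.
2. From the visible intercepts: it crosses the y-axis at the gridline y = 0; one x-axis crossing is at x = 0.
3. These observations pin down the coefficients.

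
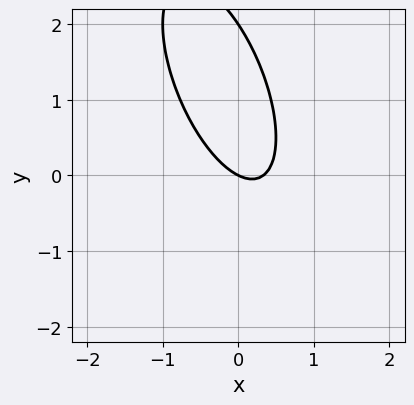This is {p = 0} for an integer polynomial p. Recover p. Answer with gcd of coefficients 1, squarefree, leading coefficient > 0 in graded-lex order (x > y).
3*x^2 + 2*x*y + y^2 - x - 2*y

The degree is 2 — the shape is more complex than any degree-1 curve.
Reading off the gridlines: one x-axis crossing is at x = 0; among the integer gridlines, it crosses the y-axis at y ∈ {0, 2}.
Solving for integer coefficients yields p as stated.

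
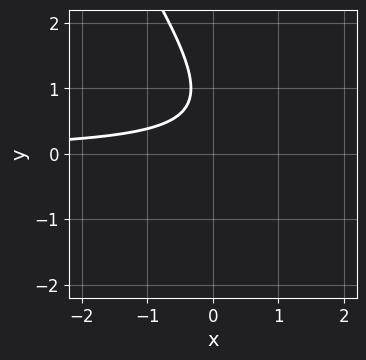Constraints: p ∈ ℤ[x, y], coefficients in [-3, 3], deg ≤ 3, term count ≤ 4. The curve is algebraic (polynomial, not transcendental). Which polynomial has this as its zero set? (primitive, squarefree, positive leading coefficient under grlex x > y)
1. deg p = 2. The shape is more complex than any degree-1 curve.
2. Against the integer gridlines: no y-intercept at any integer in the box; no x-intercept at any integer in the box.
3. These observations pin down the coefficients.

3*x*y + 2*y^2 - 3*y + 2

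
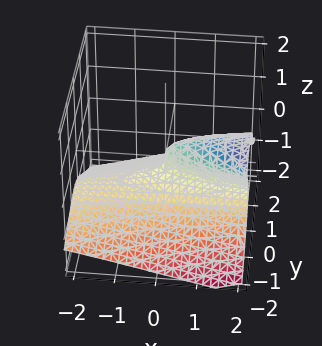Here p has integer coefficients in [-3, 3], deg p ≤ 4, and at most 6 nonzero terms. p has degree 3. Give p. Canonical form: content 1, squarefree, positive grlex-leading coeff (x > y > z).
2*x*y*z + 3*z^3 + 3*y^2 + y*z - x

The degree is 3 — the shape is more complex than any degree-2 surface.
From the axis intercepts and sections: one y-axis crossing is at y = 0; it meets the z-axis at z = 0 (among the integer gridlines).
These observations pin down the coefficients.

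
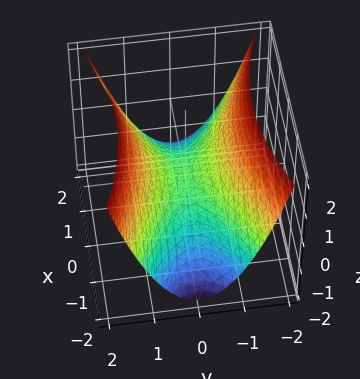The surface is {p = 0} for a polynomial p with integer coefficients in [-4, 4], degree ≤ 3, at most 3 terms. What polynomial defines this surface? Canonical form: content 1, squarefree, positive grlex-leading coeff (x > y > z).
x^2 - 3*y^2 + 3*z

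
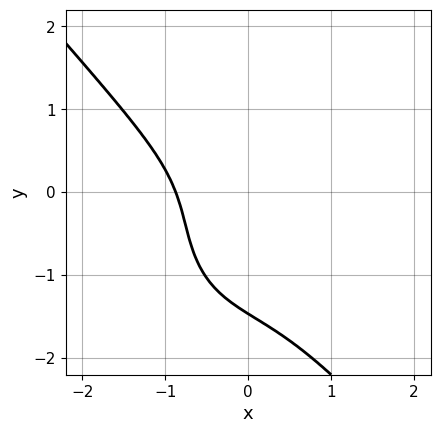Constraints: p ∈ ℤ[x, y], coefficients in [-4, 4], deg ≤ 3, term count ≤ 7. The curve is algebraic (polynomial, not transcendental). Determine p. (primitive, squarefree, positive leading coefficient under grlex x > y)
3*x^3 + 2*y^3 - 3*x*y + 2*y^2 + 2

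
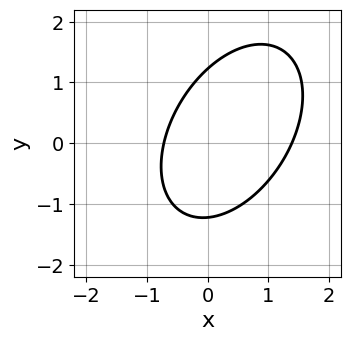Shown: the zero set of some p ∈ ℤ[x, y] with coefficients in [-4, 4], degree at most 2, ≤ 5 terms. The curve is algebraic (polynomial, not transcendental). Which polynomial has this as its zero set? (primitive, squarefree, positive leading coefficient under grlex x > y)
3*x^2 - 2*x*y + 2*y^2 - 2*x - 3

First, deg p = 2. The shape is more complex than any degree-1 curve.
Finally, putting this together gives p.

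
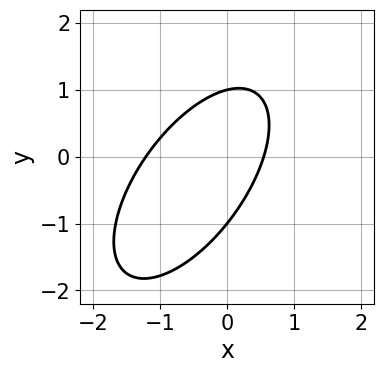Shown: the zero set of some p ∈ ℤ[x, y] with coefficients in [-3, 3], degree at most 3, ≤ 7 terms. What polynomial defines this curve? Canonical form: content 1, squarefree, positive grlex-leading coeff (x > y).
3*x^2 - 3*x*y + 2*y^2 + 2*x - 2

First, degree: no degree-1 curve has this shape, so deg p = 2.
Next, from the axis intercepts and sections: among the integer gridlines, it crosses the y-axis at y ∈ {-1, 1}.
Finally, these observations pin down the coefficients.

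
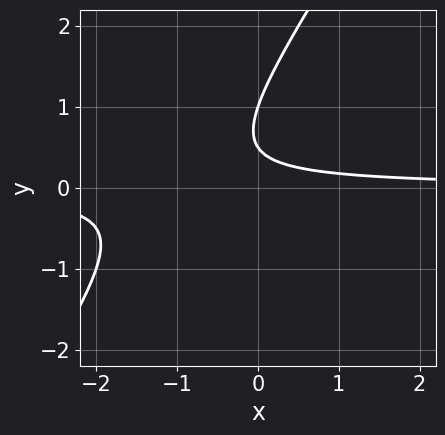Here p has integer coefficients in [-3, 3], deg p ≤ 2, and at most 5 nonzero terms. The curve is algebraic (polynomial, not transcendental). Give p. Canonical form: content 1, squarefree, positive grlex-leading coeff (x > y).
3*x*y - 2*y^2 + 3*y - 1

1. Degree: no degree-1 curve has this shape, so deg p = 2.
2. From the visible intercepts: it meets the y-axis at y = 1 (among the integer gridlines); the curve avoids every integer x-axis point in the box.
3. Fitting integer coefficients to these (and the overall shape) gives p.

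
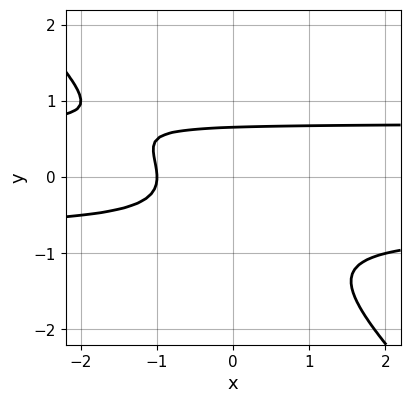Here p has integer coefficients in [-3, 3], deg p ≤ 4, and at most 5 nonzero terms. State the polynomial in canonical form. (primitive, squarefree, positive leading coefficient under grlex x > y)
2*x*y^2 + 2*y^3 + y^2 - x - 1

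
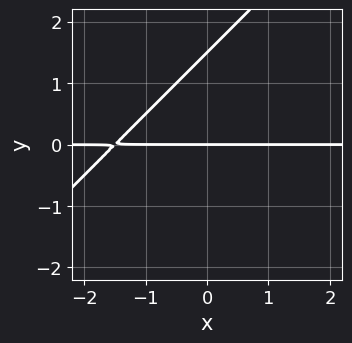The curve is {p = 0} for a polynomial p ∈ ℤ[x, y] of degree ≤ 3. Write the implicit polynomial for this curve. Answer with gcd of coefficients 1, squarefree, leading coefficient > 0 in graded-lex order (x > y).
First, the degree is 2 — the shape is more complex than any degree-1 curve.
Then, from the axis intercepts and sections: it crosses the y-axis at the gridline y = 0; the visible x-axis segment lies entirely on the curve.
Finally, matching integer coefficients to the picture gives p.

2*x*y - 2*y^2 + 3*y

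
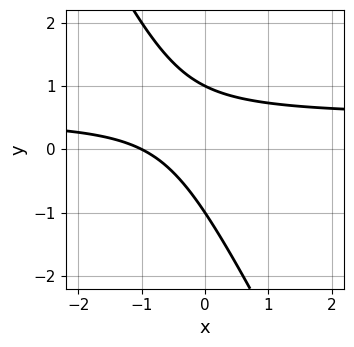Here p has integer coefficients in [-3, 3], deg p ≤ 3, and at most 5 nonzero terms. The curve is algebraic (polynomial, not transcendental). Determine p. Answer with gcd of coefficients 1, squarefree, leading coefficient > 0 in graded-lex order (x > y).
2*x*y + y^2 - x - 1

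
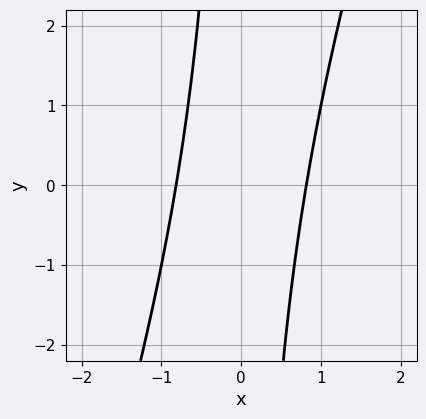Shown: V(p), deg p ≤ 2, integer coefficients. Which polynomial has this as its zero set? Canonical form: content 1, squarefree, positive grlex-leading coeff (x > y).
3*x^2 - x*y - 2

Degree: no degree-1 curve has this shape, so deg p = 2.
Observable constraints: the curve avoids every integer y-axis point in the box.
Solving for integer coefficients yields p as stated.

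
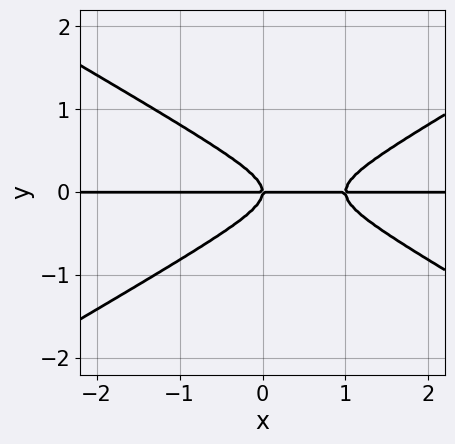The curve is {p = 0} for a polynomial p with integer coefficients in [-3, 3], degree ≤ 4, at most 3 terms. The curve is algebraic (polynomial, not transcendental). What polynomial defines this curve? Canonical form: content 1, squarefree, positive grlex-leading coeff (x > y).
(a) deg p = 3.
(b) Checking where it meets the axes: every point of the x-axis in the box is on the curve; it crosses the y-axis at the gridline y = 0.
(c) Fitting integer coefficients to these (and the overall shape) gives p.

x^2*y - 3*y^3 - x*y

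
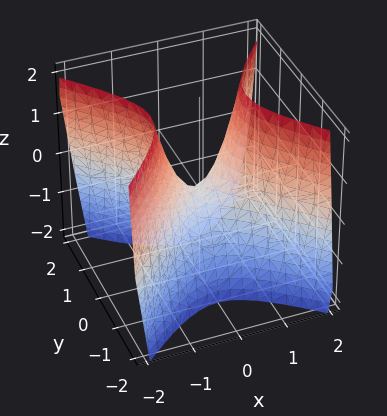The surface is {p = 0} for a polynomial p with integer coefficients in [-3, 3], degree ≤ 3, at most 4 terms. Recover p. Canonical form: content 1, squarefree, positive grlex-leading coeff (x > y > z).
2*x^2 - 2*y^2 - z

First, degree: a saddle surface; a quadric, so deg p = 2.
Next, symmetries: it's symmetric under y → −y, forcing even powers of y; the x ↦ −x reflection is a symmetry, so x appears only in even powers.
Next, observable constraints: one y-axis crossing is at y = 0; it crosses the z-axis at the gridline z = 0; one x-axis crossing is at x = 0.
Finally, solving for integer coefficients yields p as stated.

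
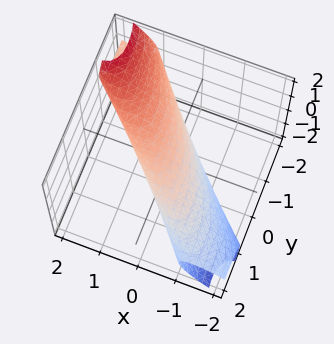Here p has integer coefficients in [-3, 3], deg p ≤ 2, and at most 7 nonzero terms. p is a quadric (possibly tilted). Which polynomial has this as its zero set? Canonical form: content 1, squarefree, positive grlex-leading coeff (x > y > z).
2*x^2 + 2*x*y - 3*x*z + y^2 + 2*z^2 - 1

1. deg p = 2.
2. Reading off the gridlines: among the integer gridlines, it crosses the y-axis at y ∈ {-1, 1}.
3. These observations pin down the coefficients.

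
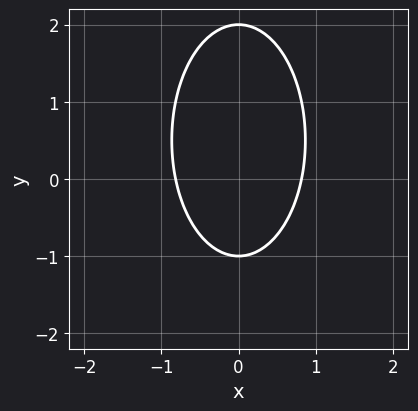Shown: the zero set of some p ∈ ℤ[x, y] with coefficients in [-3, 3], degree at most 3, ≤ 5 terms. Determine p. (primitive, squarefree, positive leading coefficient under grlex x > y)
3*x^2 + y^2 - y - 2

(a) The degree is 2 — a generic line meets the curve in up to 2 points.
(b) Symmetries: it's symmetric under x → −x, forcing even powers of x.
(c) Checking where it meets the axes: the y-axis gridline crossings are at y ∈ {-1, 2}.
(d) Together with the visible shape, these determine p as stated.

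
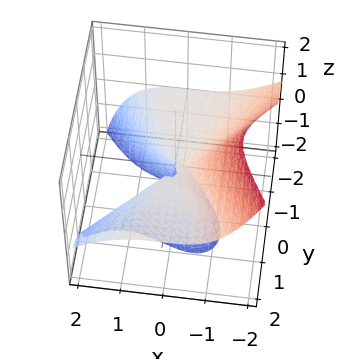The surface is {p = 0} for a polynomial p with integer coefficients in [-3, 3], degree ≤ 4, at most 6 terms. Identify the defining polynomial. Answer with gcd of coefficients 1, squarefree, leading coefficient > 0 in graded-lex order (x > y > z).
1. deg p = 3. The shape is more complex than any degree-2 surface.
2. Observable constraints: every point of the y-axis in the box is on the surface; it meets the x-axis at x = 0 (among the integer gridlines).
3. The integer polynomial consistent with all of this is the stated p.

2*x^3 + x^2*z + 2*x*y*z + 3*y^2*z + z^2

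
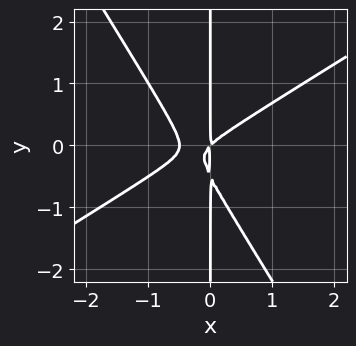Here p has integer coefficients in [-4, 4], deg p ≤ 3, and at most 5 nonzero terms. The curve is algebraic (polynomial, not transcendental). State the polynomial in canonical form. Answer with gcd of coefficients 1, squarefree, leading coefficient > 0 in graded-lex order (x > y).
2*x^3 - 2*x^2*y - 2*x*y^2 + x^2 - x*y

1. deg p = 3.
2. From the visible intercepts: the visible y-axis segment lies entirely on the curve.
3. These observations pin down the coefficients.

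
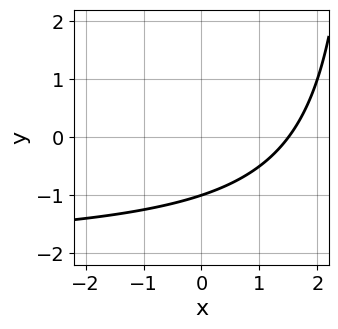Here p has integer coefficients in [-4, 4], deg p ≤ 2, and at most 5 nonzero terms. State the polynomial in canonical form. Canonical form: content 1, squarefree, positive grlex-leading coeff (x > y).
First, deg p = 2. No degree-1 curve has this shape.
Next, checking where it meets the axes: it crosses the y-axis at the gridline y = -1.
Finally, together with the visible shape, these determine p as stated.

x*y + 2*x - 3*y - 3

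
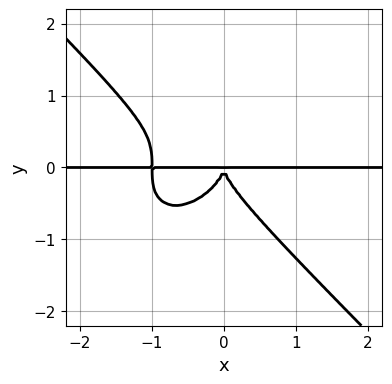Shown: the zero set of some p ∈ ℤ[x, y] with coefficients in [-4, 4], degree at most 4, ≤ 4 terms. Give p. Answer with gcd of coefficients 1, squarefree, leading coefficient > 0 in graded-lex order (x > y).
x^3*y + y^4 + x^2*y

First, degree: no degree-3 curve has this shape, so deg p = 4.
Then, from the visible intercepts: every point of the x-axis in the box is on the curve.
Finally, solving for integer coefficients yields p as stated.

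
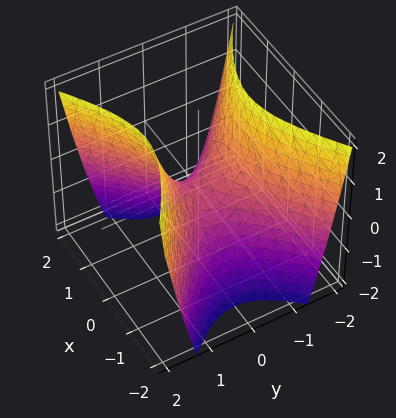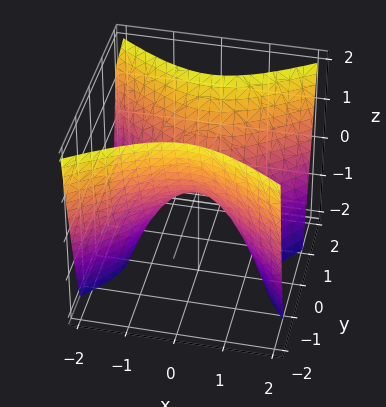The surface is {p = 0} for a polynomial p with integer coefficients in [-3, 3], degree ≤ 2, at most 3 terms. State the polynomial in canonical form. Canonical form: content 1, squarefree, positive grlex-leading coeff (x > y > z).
2*x^2 - 3*y^2 + 2*z

1. deg p = 2. A hyperbolic paraboloid; a quadric.
2. Symmetries: mirror symmetry y ↦ −y ⇒ only even powers of y; the x ↦ −x reflection is a symmetry, so x appears only in even powers.
3. Against the integer gridlines: it meets the x-axis at x = 0 (among the integer gridlines); one z-axis crossing is at z = 0; it crosses the y-axis at the gridline y = 0.
4. Together with the visible shape, these determine p as stated.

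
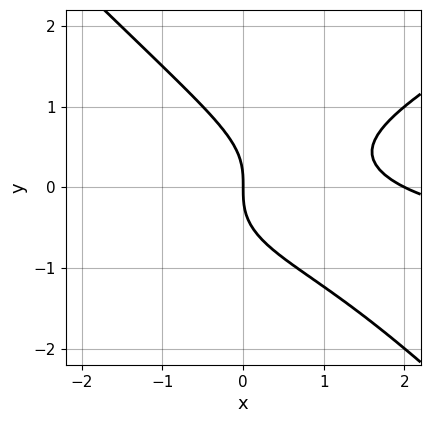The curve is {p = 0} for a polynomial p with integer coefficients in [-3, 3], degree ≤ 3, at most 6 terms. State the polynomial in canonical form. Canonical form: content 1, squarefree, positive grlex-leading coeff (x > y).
(a) deg p = 3. The shape is more complex than any degree-2 curve.
(b) From the visible intercepts: it crosses the y-axis at the gridline y = 0; the x-axis gridline crossings are at x ∈ {0, 2}.
(c) Putting this together gives p.

x^2*y - x*y^2 - 2*y^3 + x^2 - 2*x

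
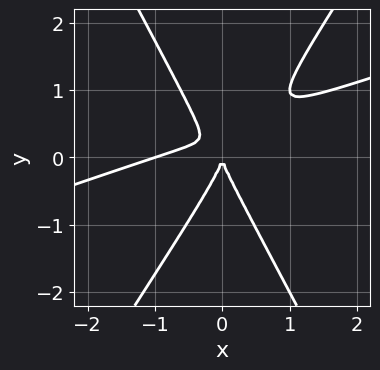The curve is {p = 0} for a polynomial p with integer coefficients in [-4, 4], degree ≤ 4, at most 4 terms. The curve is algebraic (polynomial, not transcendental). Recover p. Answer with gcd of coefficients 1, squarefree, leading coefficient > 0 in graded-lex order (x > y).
(a) Degree: no degree-2 curve has this shape, so deg p = 3.
(b) From the axis intercepts and sections: it crosses the y-axis at the gridline y = 0; among the integer gridlines, it crosses the x-axis at x ∈ {-1, 0}.
(c) Putting this together gives p.

x^3 - 3*x^2*y + y^3 + x^2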